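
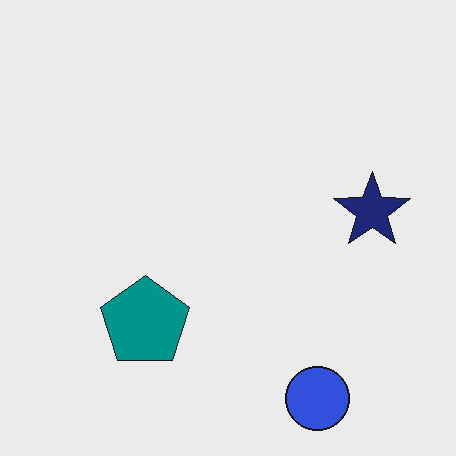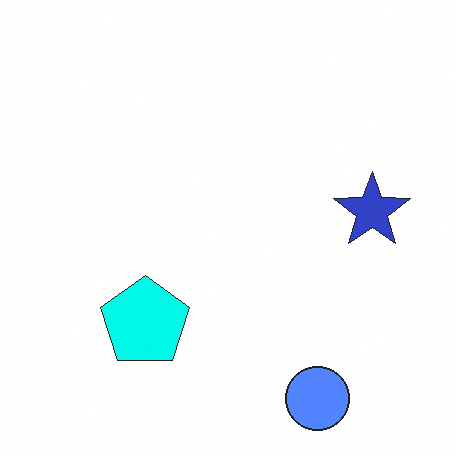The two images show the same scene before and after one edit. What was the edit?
It was noticeably brightened.

Every pixel — background and shapes alike — is uniformly brightened.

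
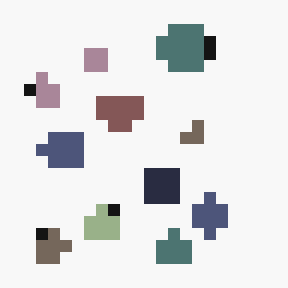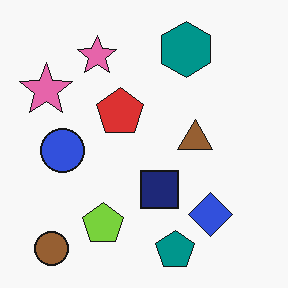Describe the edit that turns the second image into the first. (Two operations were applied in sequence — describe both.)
The image was heavily desaturated, then coarsely pixelated.

All colors are more muted and greyish — a global saturation change. Shapes are reduced to large square blocks; fine edges and outlines are lost — a downscale-then-upscale (mosaic) effect.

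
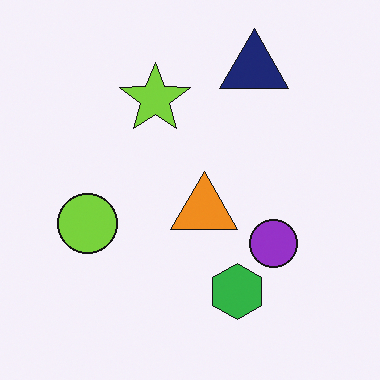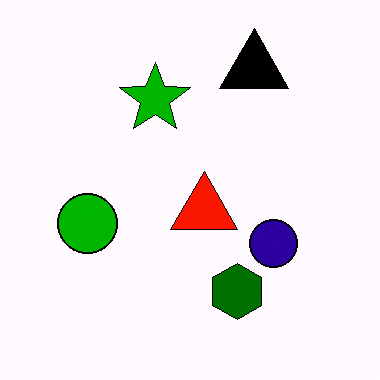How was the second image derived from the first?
The image was boosted in contrast.

Tones are pushed away from mid-grey across the whole image — a global contrast change.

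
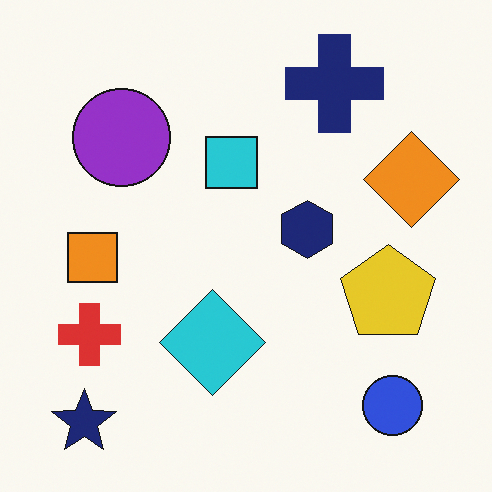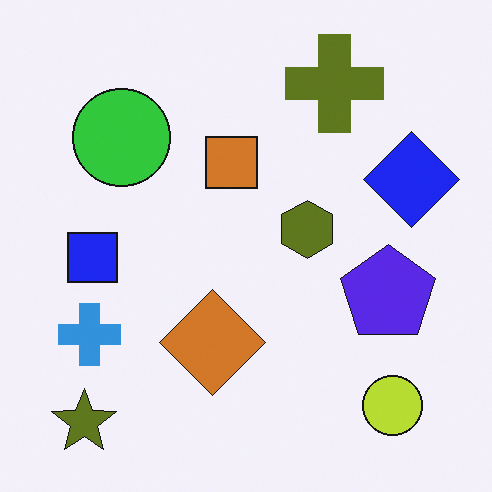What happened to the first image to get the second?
Hue-shifted by a large amount.

Every shape's color has rotated by the same amount around the hue wheel — a uniform hue shift.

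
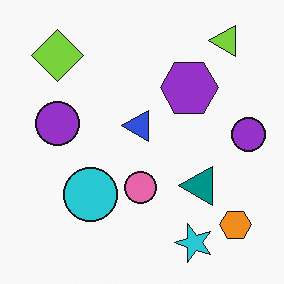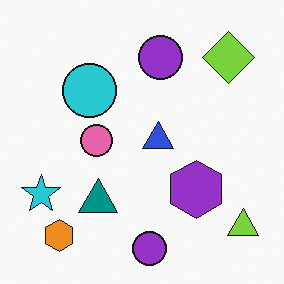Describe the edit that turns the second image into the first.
This is the original image rotated 90° counter-clockwise.

The lime triangle sits in the bottom-right of the second image and the top-right of the first — consistent with a whole-image 90° counter-clockwise rotation.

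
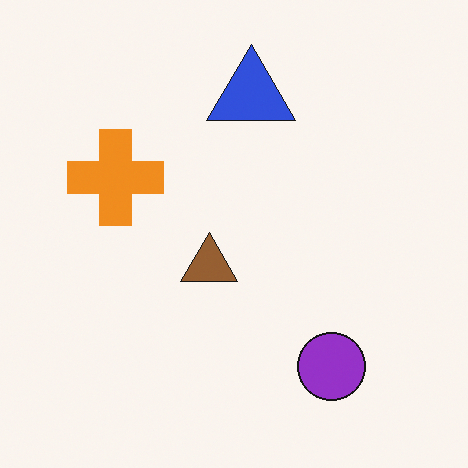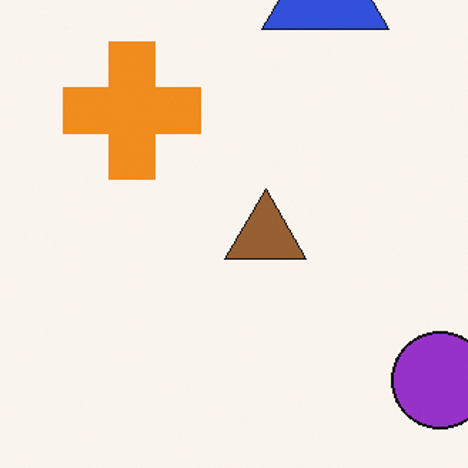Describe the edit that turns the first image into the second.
This is the original image cropped to a modestly smaller region and rescaled.

The visible shapes are larger and the field of view is narrower; shapes near the original edges may be partly or wholly outside the frame — a crop-and-rescale.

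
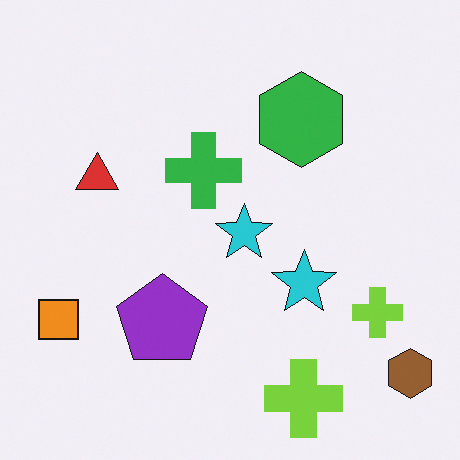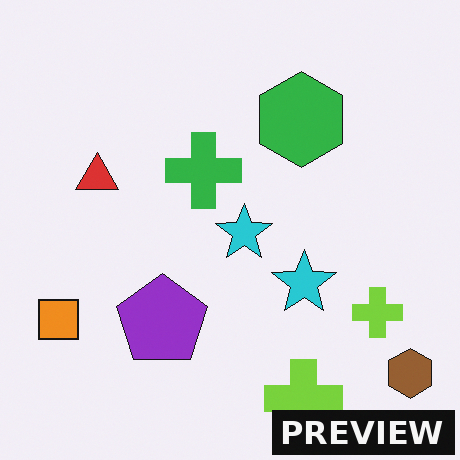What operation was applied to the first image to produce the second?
The transformation is: watermarked with the text "PREVIEW" in the lower-right corner.

A dark label reading "PREVIEW" appears in the lower-right corner.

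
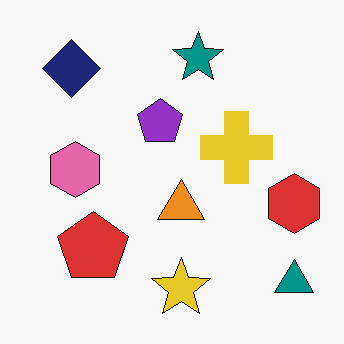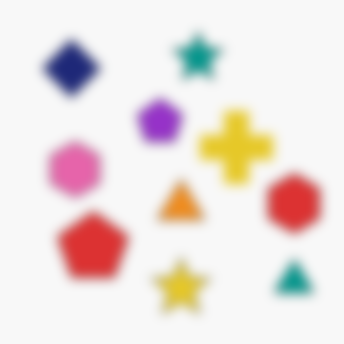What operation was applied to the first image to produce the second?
Strongly gaussian-blurred.

Shape edges and outlines are uniformly softened across the whole image.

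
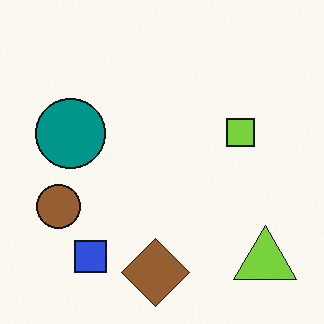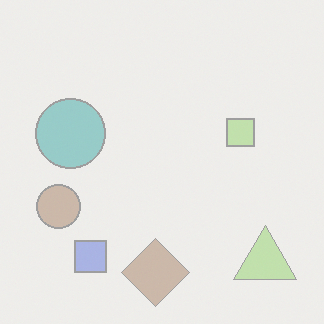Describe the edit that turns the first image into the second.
The second image is the first given much lower contrast.

Tones are pushed toward mid-grey across the whole image — a global contrast change.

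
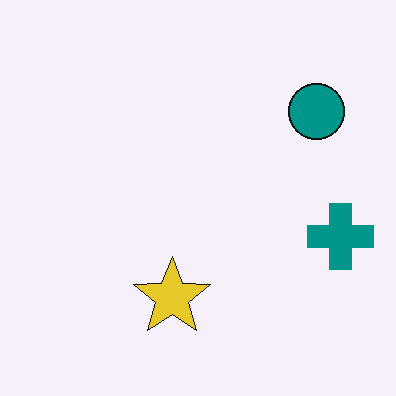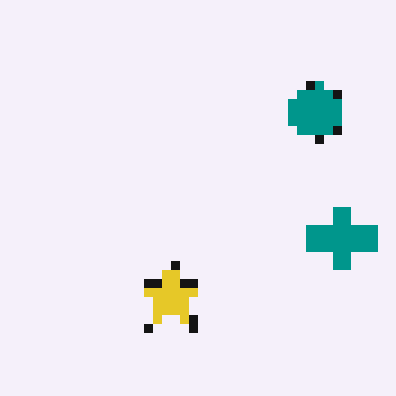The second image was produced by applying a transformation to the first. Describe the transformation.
The second image is the first coarsely pixelated.

Shapes are reduced to large square blocks; fine edges and outlines are lost — a downscale-then-upscale (mosaic) effect.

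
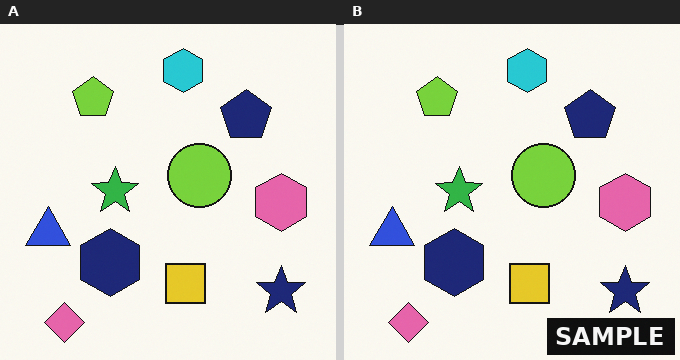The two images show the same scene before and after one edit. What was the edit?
It was watermarked with the text "SAMPLE" in the lower-right corner.

A dark label reading "SAMPLE" appears in the lower-right corner.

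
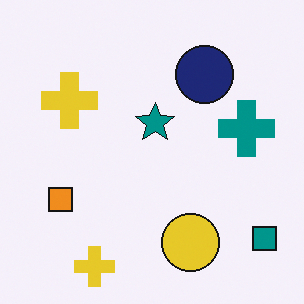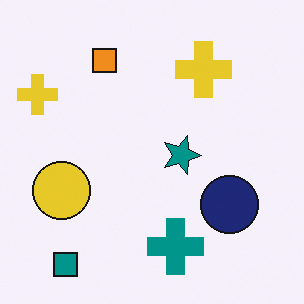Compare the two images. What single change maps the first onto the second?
The image was rotated 90° clockwise.

The teal square sits in the bottom-right of the first image and the bottom-left of the second — consistent with a whole-image 90° clockwise rotation.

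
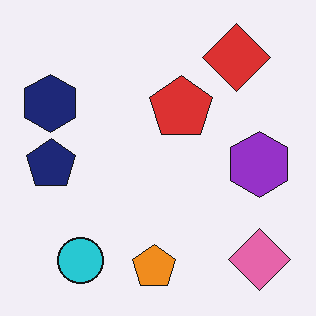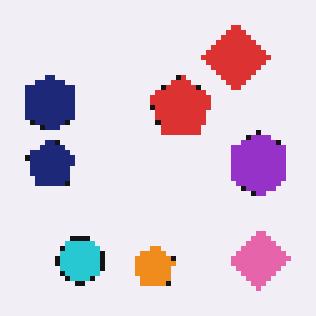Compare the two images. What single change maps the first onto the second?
Mildly pixelated.

Shapes are reduced to large square blocks; fine edges and outlines are lost — a downscale-then-upscale (mosaic) effect.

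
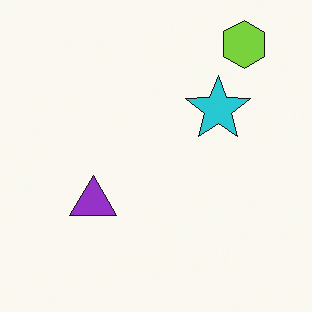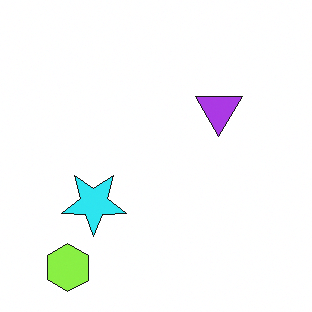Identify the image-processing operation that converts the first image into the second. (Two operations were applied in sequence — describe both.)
This is the original image brightened a little, then rotated 180°.

Every pixel — background and shapes alike — is uniformly brightened. The lime hexagon sits in the top-right of the first image and the bottom-left of the second — consistent with a whole-image 180° rotation.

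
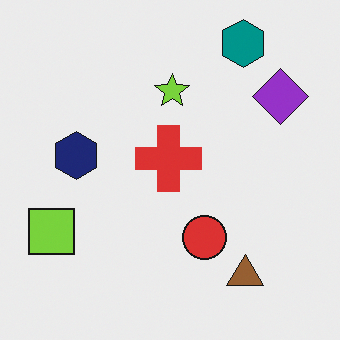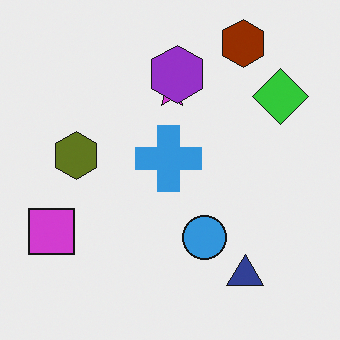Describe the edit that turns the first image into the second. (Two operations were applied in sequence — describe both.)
The image was hue-shifted through roughly half the color wheel, then overlaid with an additional purple hexagon.

Every shape's color has rotated by the same amount around the hue wheel — a uniform hue shift. A purple hexagon appears in the second image that is absent from the first.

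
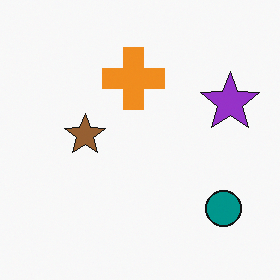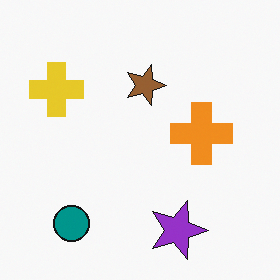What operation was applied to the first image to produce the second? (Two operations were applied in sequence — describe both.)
The second image is the first rotated 90° clockwise, then overlaid with an additional yellow cross.

The teal circle sits in the bottom-right of the first image and the bottom-left of the second — consistent with a whole-image 90° clockwise rotation. A yellow cross appears in the second image that is absent from the first.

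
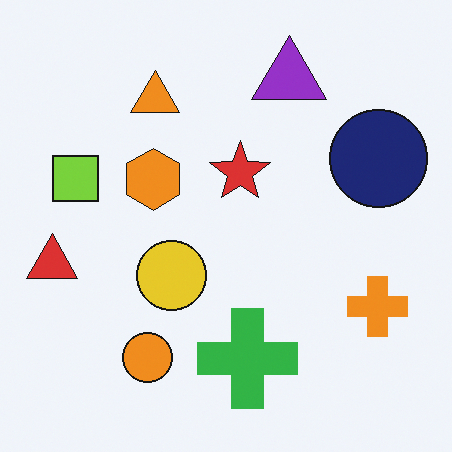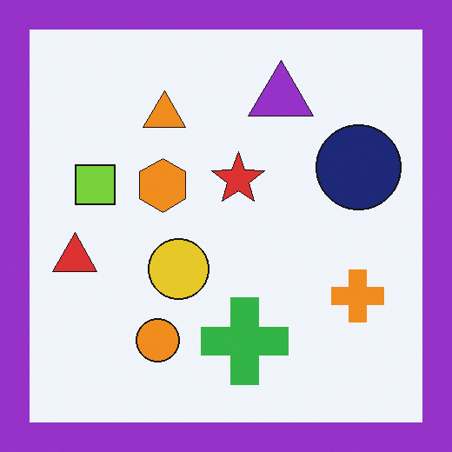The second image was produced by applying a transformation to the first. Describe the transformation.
The second image is the first framed with a purple border.

A solid purple frame runs around the edge of the second image, with the content slightly shrunk inside it.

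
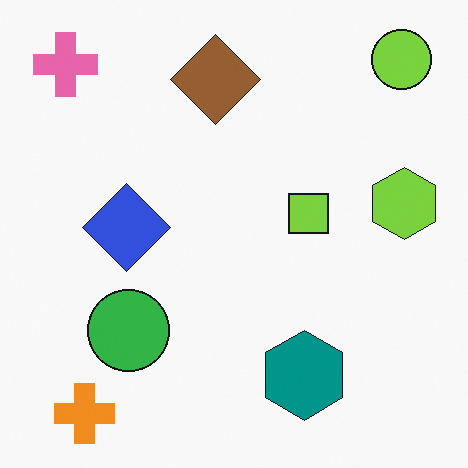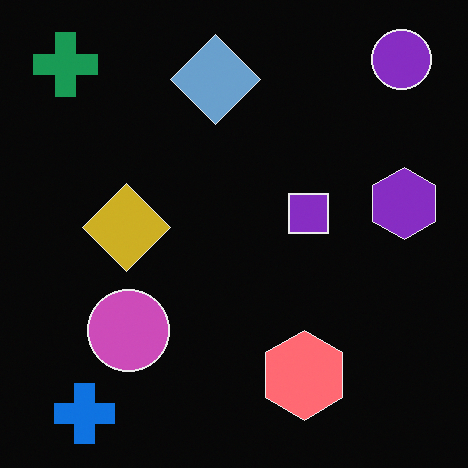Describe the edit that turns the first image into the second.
The second image is the first color-inverted (negative).

The light background has become dark and every shape's color is its complement — a photographic negative.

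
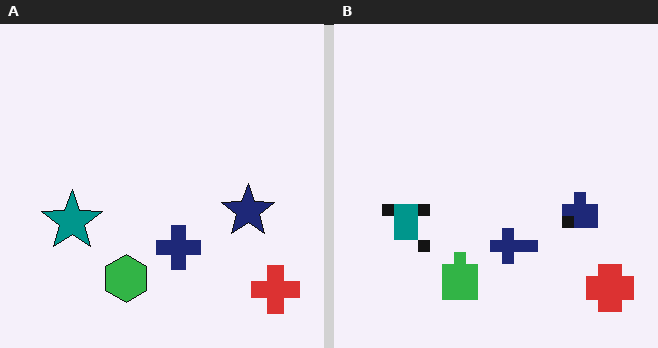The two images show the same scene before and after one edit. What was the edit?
The right (B) image is the left (A) coarsely pixelated.

Shapes are reduced to large square blocks; fine edges and outlines are lost — a downscale-then-upscale (mosaic) effect.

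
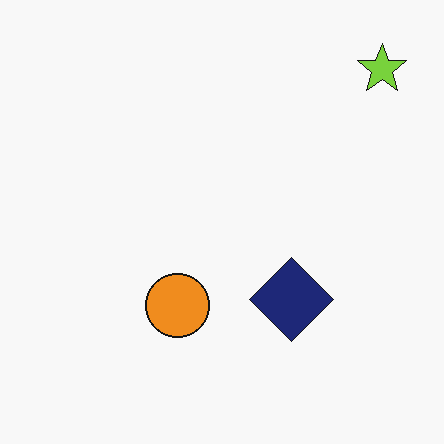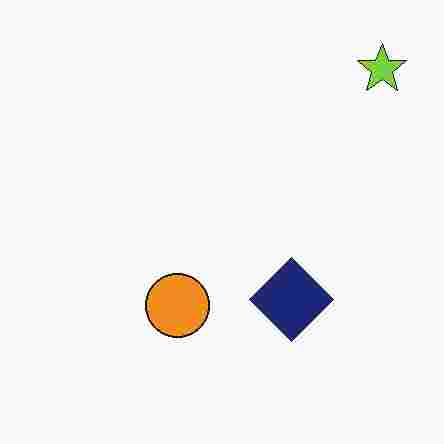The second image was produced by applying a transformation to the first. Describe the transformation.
The image was degraded with heavy JPEG compression.

Blocky 8×8 compression artifacts appear around shape edges and the flat background shows ringing — characteristic JPEG degradation.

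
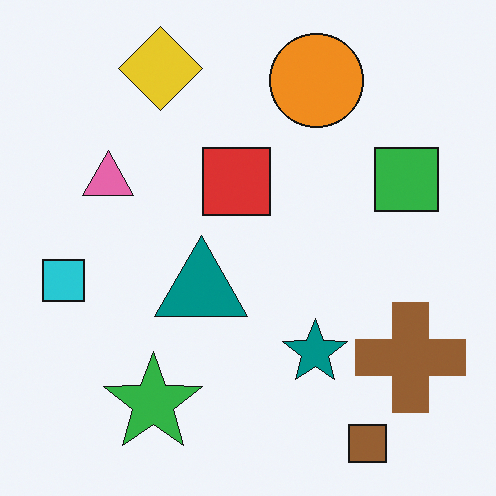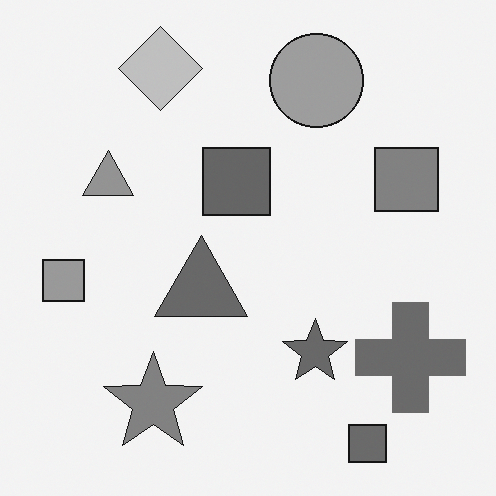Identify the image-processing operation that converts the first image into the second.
The transformation is: converted to grayscale.

All color is removed — every shape is now a shade of grey.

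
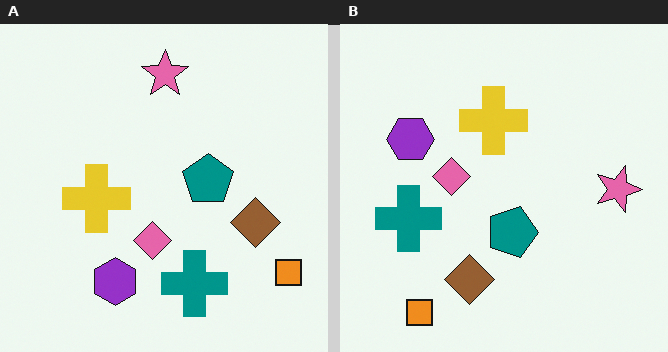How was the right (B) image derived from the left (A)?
The image was rotated 90° clockwise.

The orange square sits in the bottom-right of the left (A) image and the bottom-left of the right (B) — consistent with a whole-image 90° clockwise rotation.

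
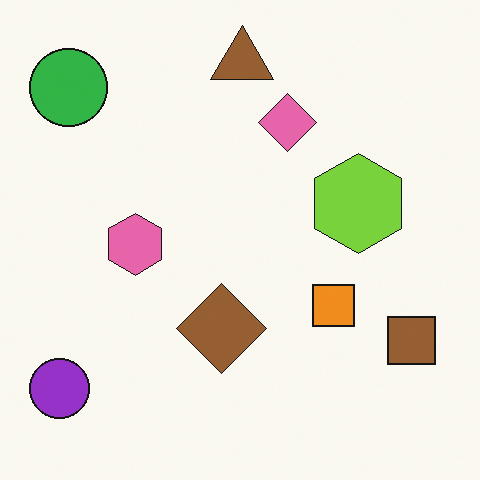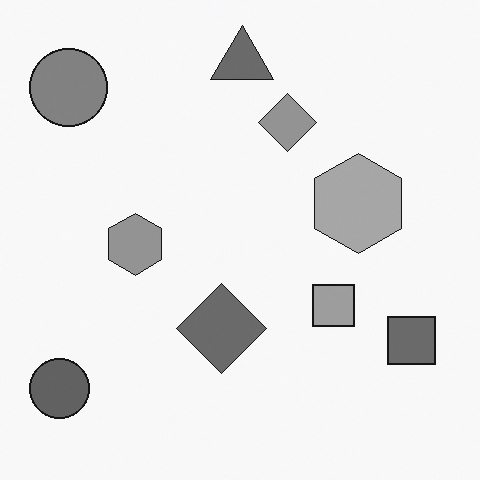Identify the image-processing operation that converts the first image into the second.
The second image is the first converted to grayscale.

All color is removed — every shape is now a shade of grey.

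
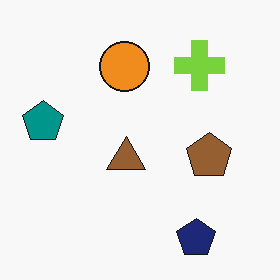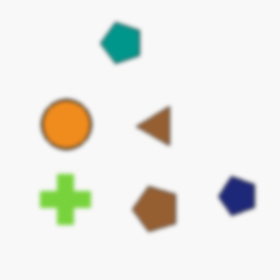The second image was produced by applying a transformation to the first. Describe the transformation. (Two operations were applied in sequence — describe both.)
This is the original image given a subtle gaussian blur, then transposed (reflected across the top-left ↔ bottom-right diagonal).

Shape edges and outlines are uniformly softened across the whole image. Shapes have swapped their row and column positions — what was in the top-right is now in the bottom-left — a diagonal reflection.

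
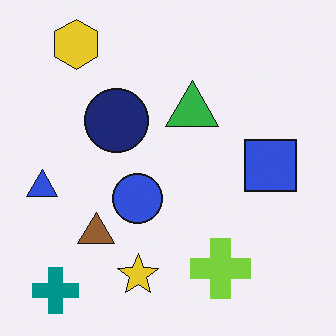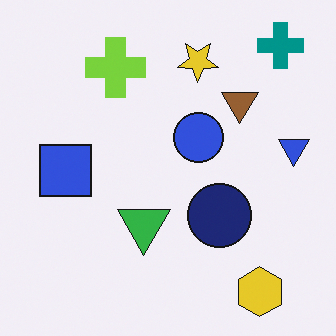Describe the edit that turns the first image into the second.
The image was rotated 180°.

The teal cross sits in the bottom-left of the first image and the top-right of the second — consistent with a whole-image 180° rotation.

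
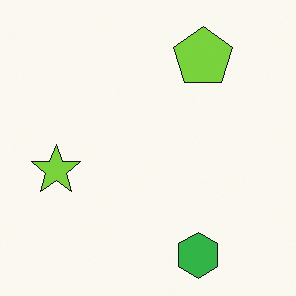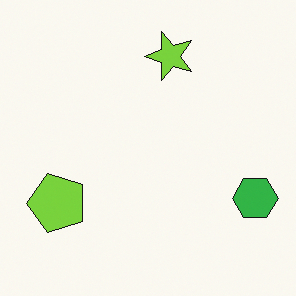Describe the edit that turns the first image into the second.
Transposed (reflected across the top-left ↔ bottom-right diagonal).

Shapes have swapped their row and column positions — what was in the top-right is now in the bottom-left — a diagonal reflection.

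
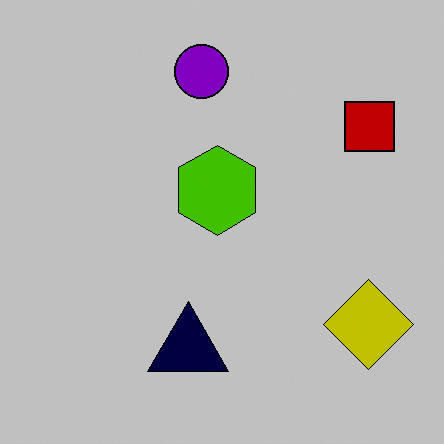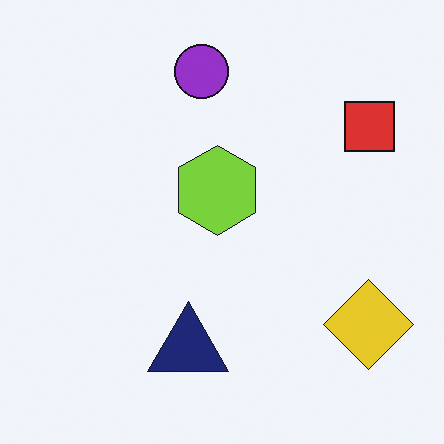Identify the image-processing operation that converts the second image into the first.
The image was aggressively posterized.

Each flat color has snapped to a coarser quantized level — most visibly, the near-white background has dropped to a flat grey.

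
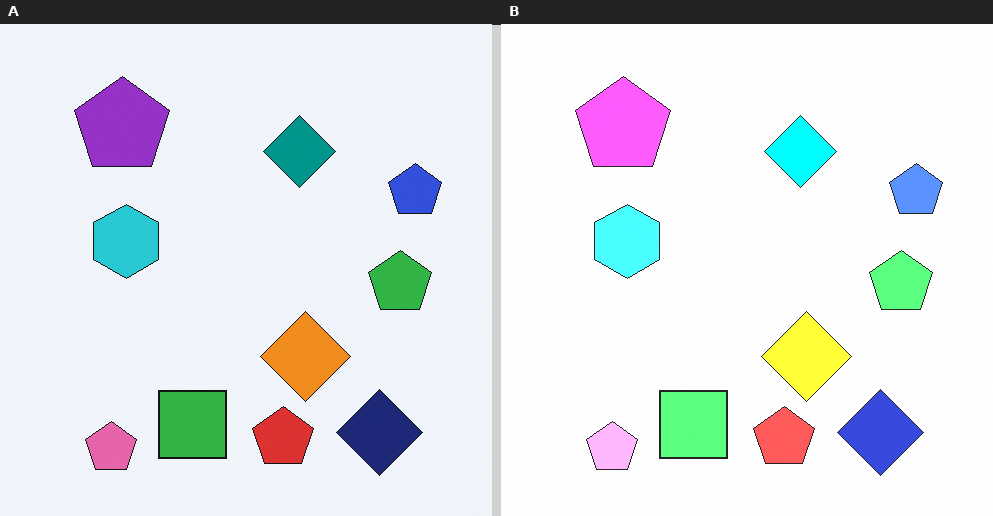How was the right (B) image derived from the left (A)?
The image was noticeably brightened.

Every pixel — background and shapes alike — is uniformly brightened.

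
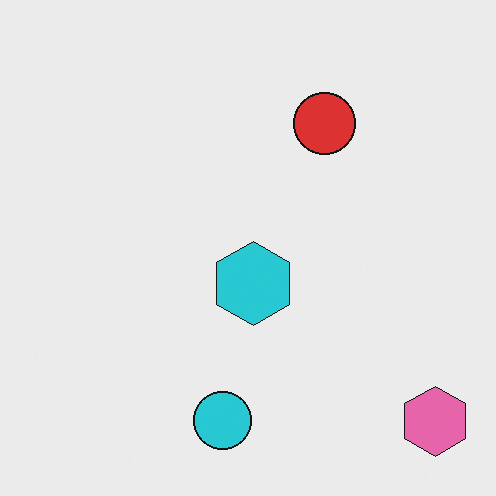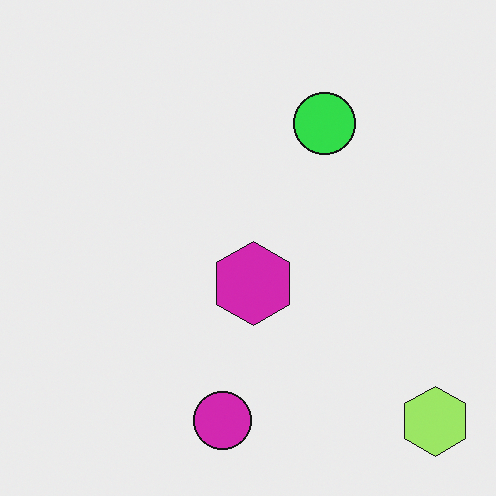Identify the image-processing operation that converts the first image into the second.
Hue-shifted through roughly a third of the color wheel.

Every shape's color has rotated by the same amount around the hue wheel — a uniform hue shift.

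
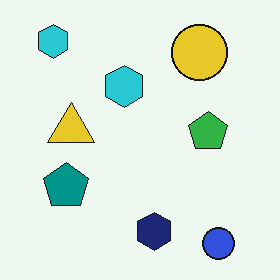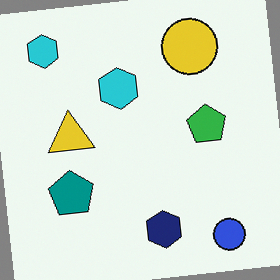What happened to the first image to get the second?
Rotated counter-clockwise by a slight angle.

Every shape is tilted by the same angle and the image corners show triangular fill wedges — a whole-image rotation by a non-right angle.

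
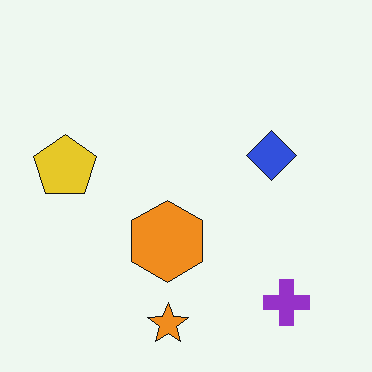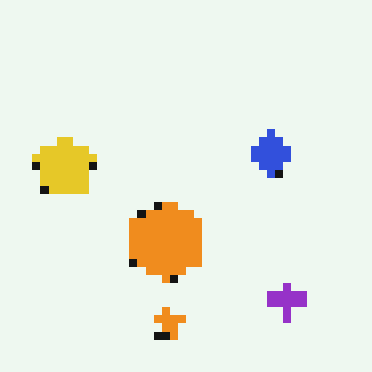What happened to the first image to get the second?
Moderately pixelated.

Shapes are reduced to large square blocks; fine edges and outlines are lost — a downscale-then-upscale (mosaic) effect.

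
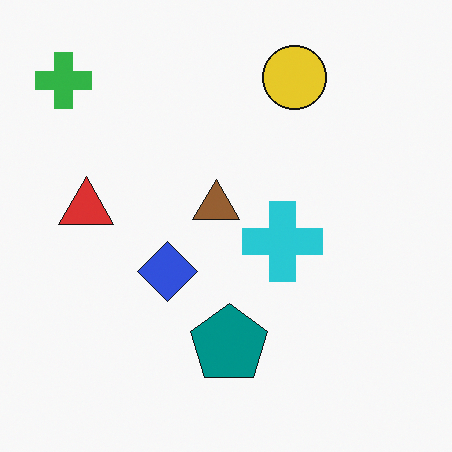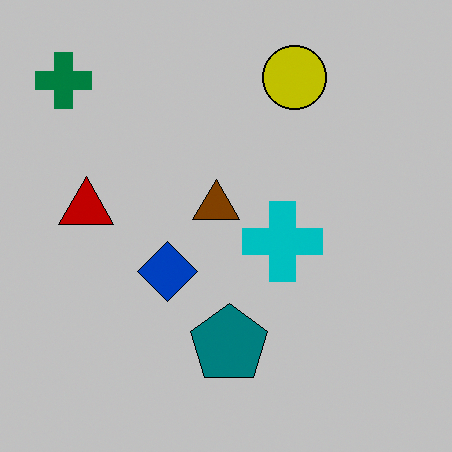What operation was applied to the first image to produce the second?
Aggressively posterized.

Each flat color has snapped to a coarser quantized level — most visibly, the near-white background has dropped to a flat grey.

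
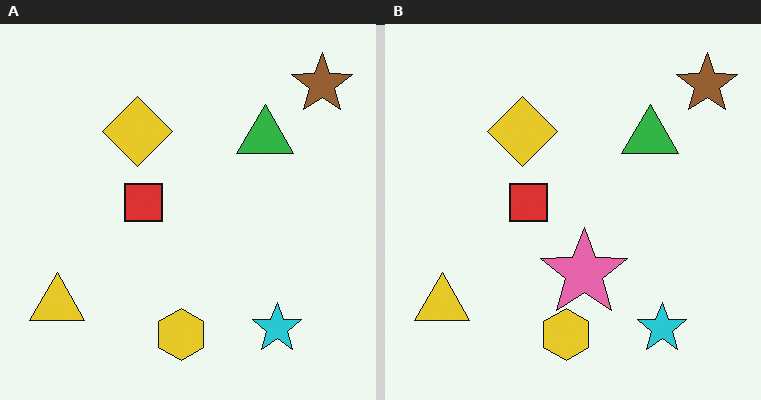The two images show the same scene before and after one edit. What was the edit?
The transformation is: overlaid with an additional pink star.

A pink star appears in the right (B) image that is absent from the left (A).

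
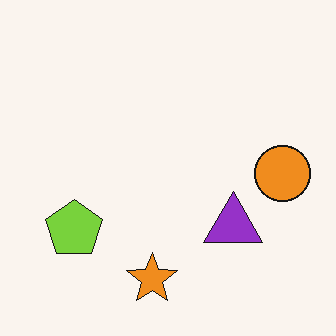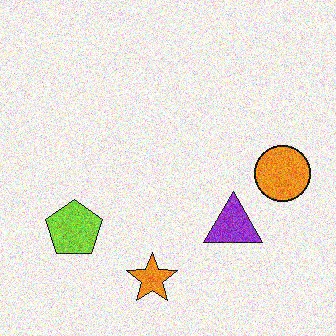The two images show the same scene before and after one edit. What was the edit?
Degraded with a thick layer of grain.

Random speckle covers the whole image, including the flat background.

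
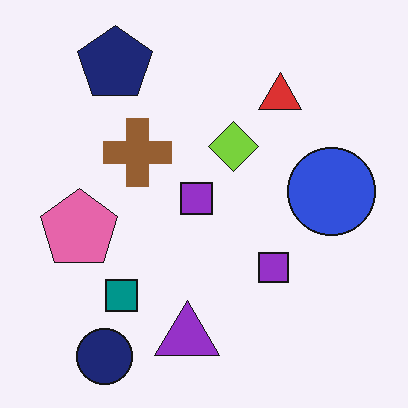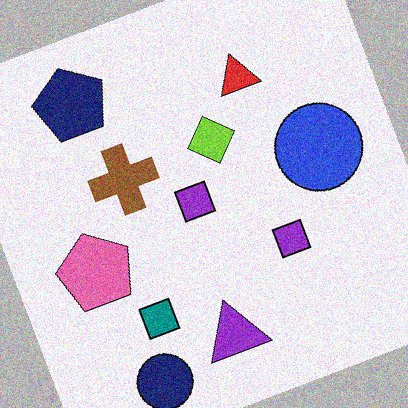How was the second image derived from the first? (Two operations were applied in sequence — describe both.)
This is the original image rotated counter-clockwise by a moderate amount, then degraded with moderate additive noise.

Every shape is tilted by the same angle and the image corners show triangular fill wedges — a whole-image rotation by a non-right angle. Random speckle covers the whole image, including the flat background.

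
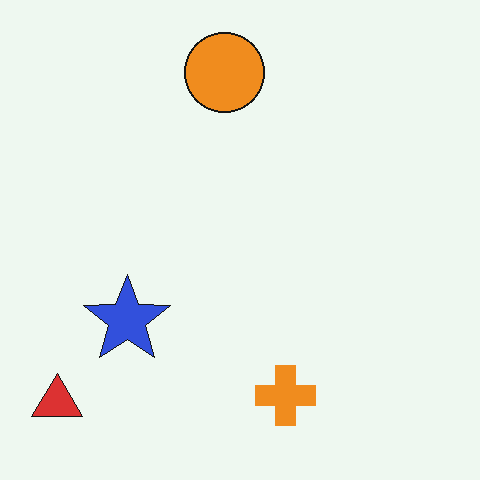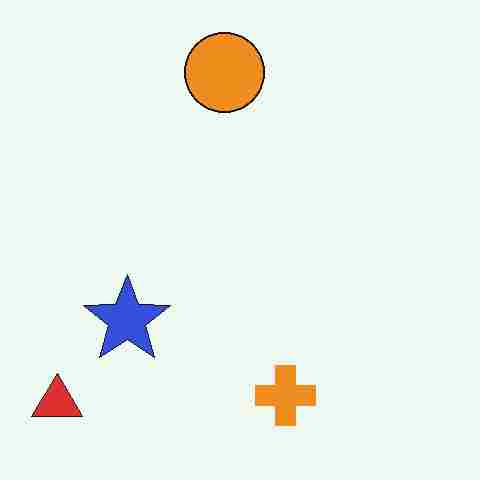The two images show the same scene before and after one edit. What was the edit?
The transformation is: heavily JPEG-compressed with obvious blocking artifacts.

Blocky 8×8 compression artifacts appear around shape edges and the flat background shows ringing — characteristic JPEG degradation.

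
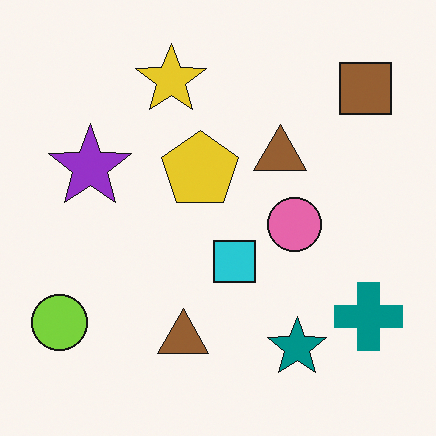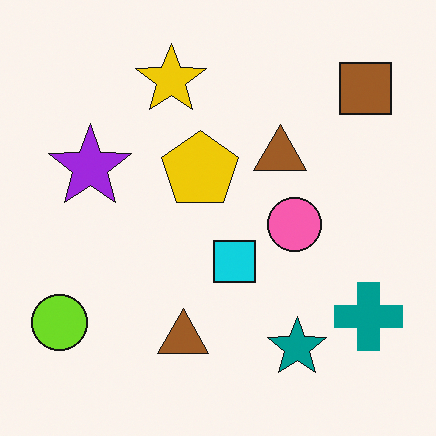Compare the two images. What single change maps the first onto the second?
This is the original image slightly oversaturated.

All colors are more vivid — a global saturation change.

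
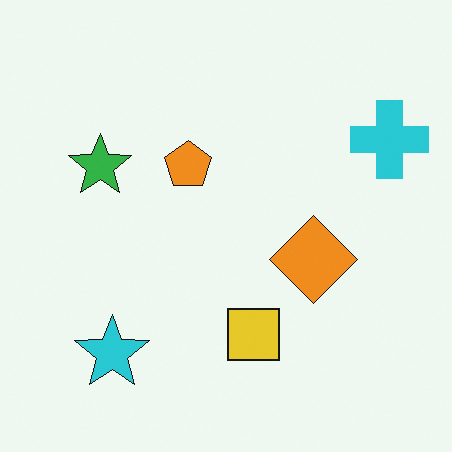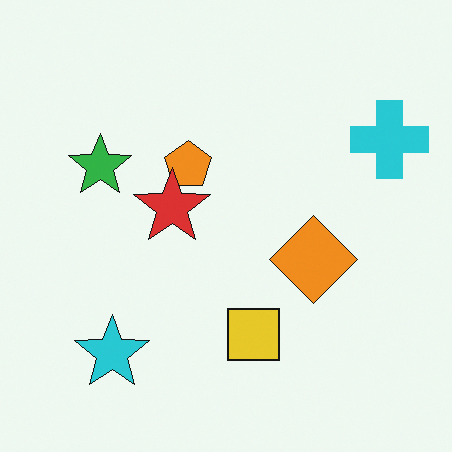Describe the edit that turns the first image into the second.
The image was overlaid with an additional red star.

A red star appears in the second image that is absent from the first.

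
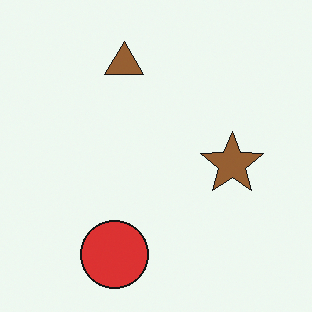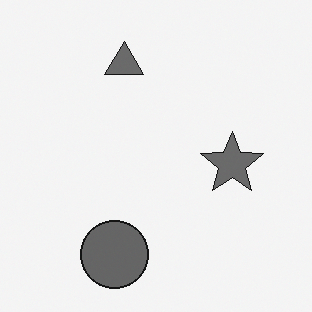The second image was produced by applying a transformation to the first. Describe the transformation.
The transformation is: converted to grayscale.

All color is removed — every shape is now a shade of grey.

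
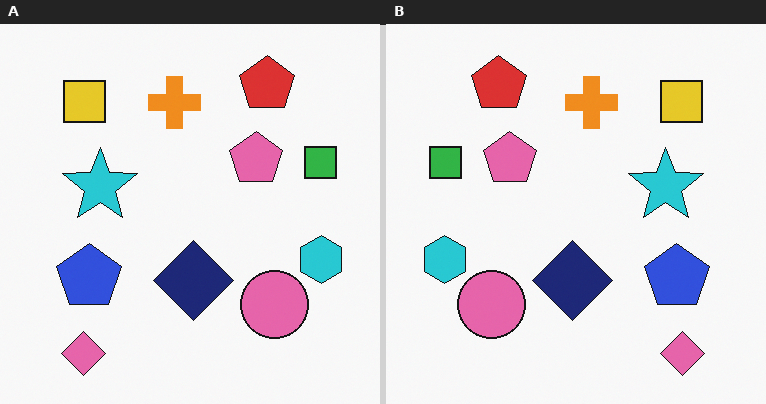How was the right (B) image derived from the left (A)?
The image was flipped horizontally (left ↔ right).

The cyan hexagon is in the right of the left (A) image and the left of the right (B) — shapes on opposite sides of the vertical midline have swapped in a mirror flip.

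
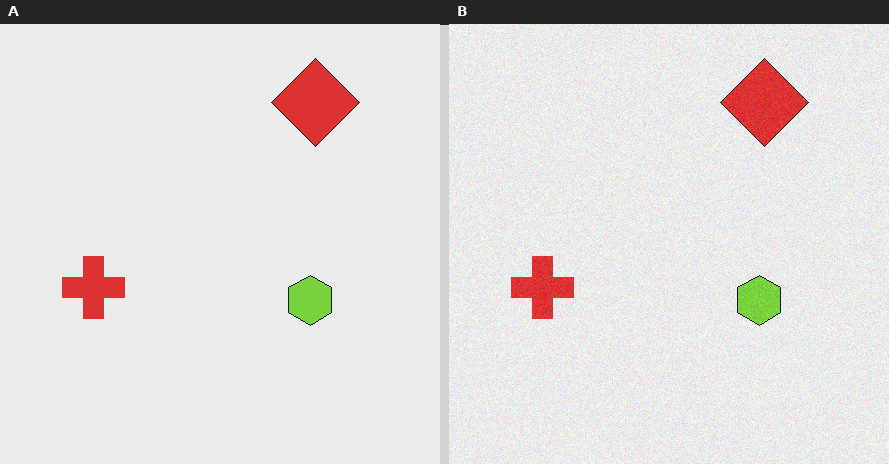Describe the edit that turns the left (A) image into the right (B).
It was degraded with subtle gaussian noise.

Random speckle covers the whole image, including the flat background.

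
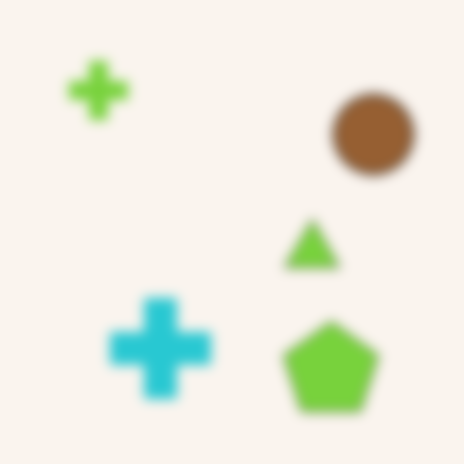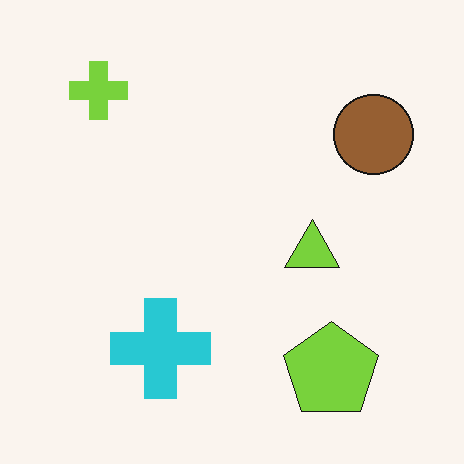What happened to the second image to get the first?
This is the original image strongly gaussian-blurred.

Shape edges and outlines are uniformly softened across the whole image.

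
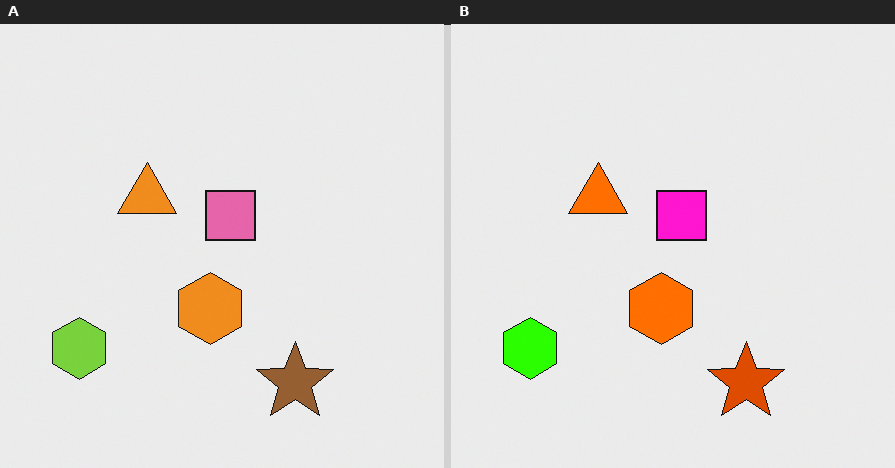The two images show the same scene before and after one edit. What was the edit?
This is the original image heavily oversaturated.

All colors are more vivid — a global saturation change.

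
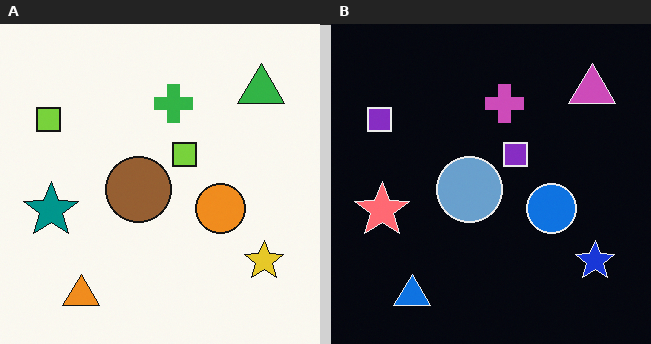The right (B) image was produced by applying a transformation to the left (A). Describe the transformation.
It was color-inverted (negative).

The light background has become dark and every shape's color is its complement — a photographic negative.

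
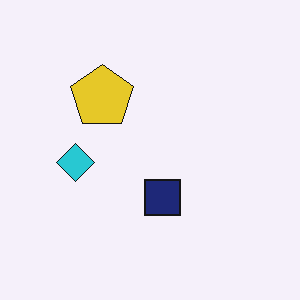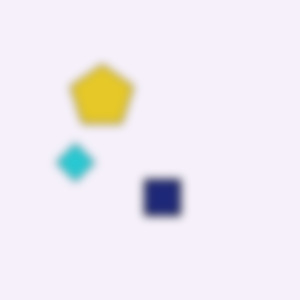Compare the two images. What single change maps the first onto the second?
Noticeably gaussian-blurred.

Shape edges and outlines are uniformly softened across the whole image.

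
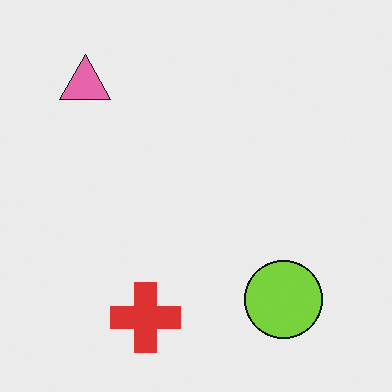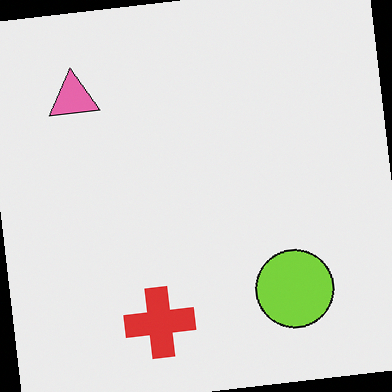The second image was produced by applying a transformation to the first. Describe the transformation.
The second image is the first rotated counter-clockwise by a small amount.

Every shape is tilted by the same angle and the image corners show triangular fill wedges — a whole-image rotation by a non-right angle.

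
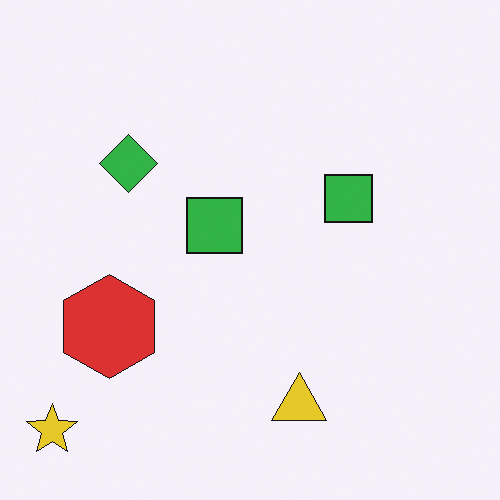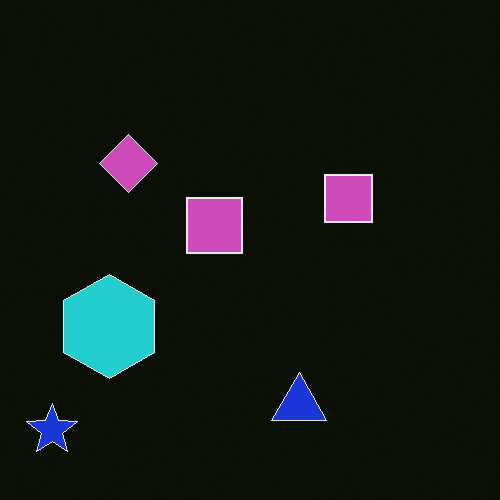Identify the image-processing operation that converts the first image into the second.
The second image is the first color-inverted (negative).

The light background has become dark and every shape's color is its complement — a photographic negative.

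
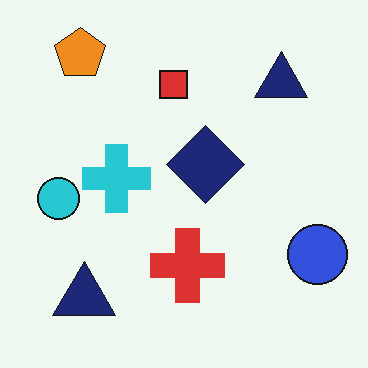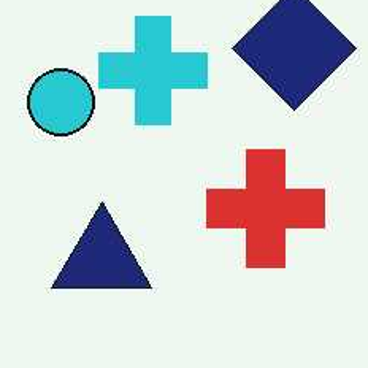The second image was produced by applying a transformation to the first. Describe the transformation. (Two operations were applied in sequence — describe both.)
This is the original image JPEG-compressed with visible artifacts, then cropped slightly and scaled back up.

Blocky 8×8 compression artifacts appear around shape edges and the flat background shows ringing — characteristic JPEG degradation. The visible shapes are larger and the field of view is narrower; shapes near the original edges may be partly or wholly outside the frame — a crop-and-rescale.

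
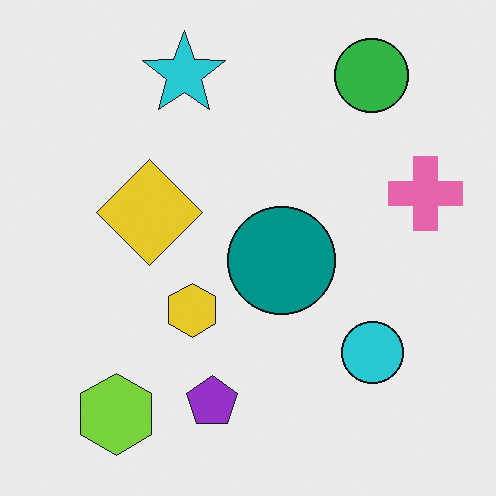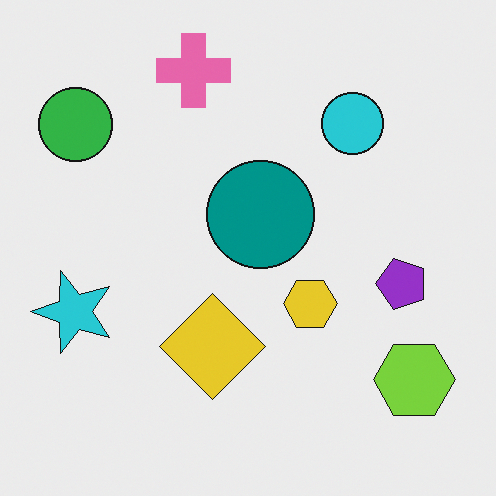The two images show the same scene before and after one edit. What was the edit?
The image was rotated 90° counter-clockwise.

The green circle sits in the top-right of the first image and the top-left of the second — consistent with a whole-image 90° counter-clockwise rotation.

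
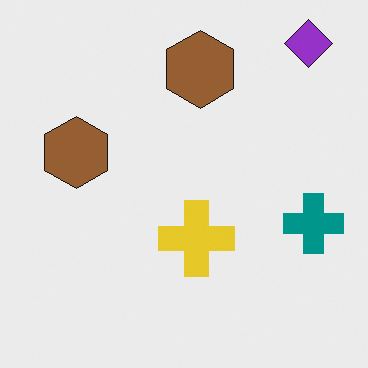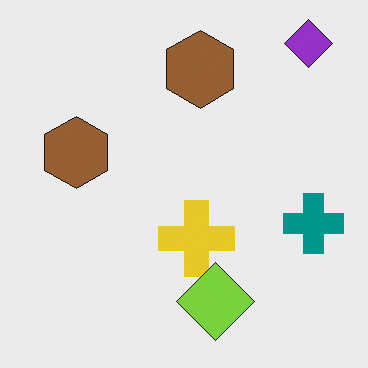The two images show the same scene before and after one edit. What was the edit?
Overlaid with an additional lime diamond.

A lime diamond appears in the second image that is absent from the first.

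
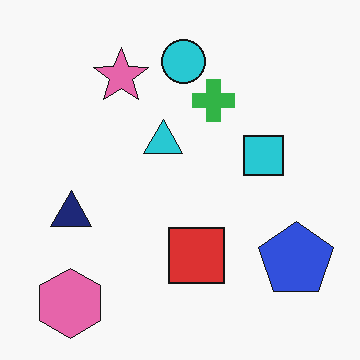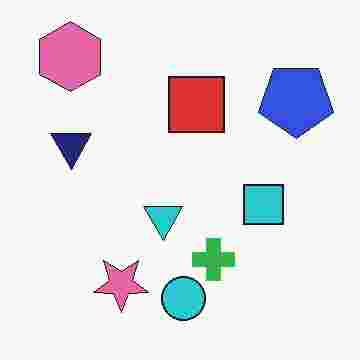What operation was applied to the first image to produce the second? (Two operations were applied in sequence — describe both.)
The second image is the first flipped vertically (top ↔ bottom), then heavily JPEG-compressed with obvious blocking artifacts.

The pink hexagon is in the bottom-left of the first image and the top-left of the second — shapes on opposite sides of the horizontal midline have swapped in a mirror flip. Blocky 8×8 compression artifacts appear around shape edges and the flat background shows ringing — characteristic JPEG degradation.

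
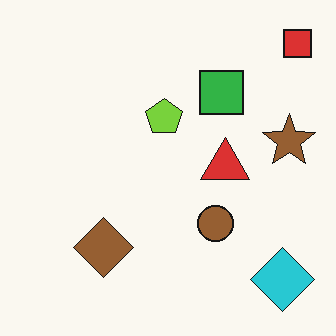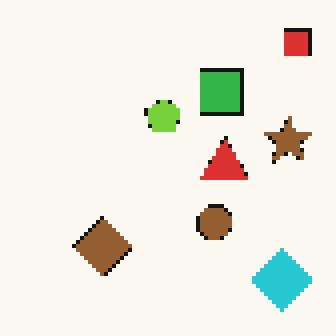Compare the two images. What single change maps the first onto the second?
The second image is the first lightly pixelated (a mild mosaic effect).

Shapes are reduced to large square blocks; fine edges and outlines are lost — a downscale-then-upscale (mosaic) effect.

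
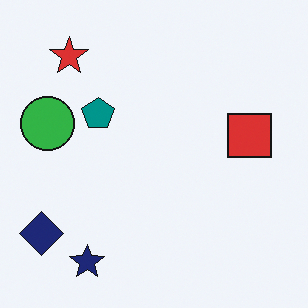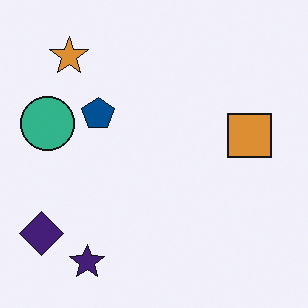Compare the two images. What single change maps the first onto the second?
The transformation is: hue-shifted by a small amount.

Every shape's color has rotated by the same amount around the hue wheel — a uniform hue shift.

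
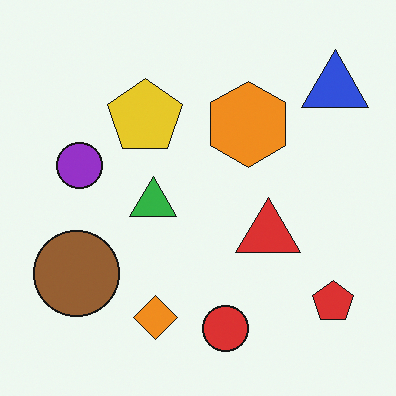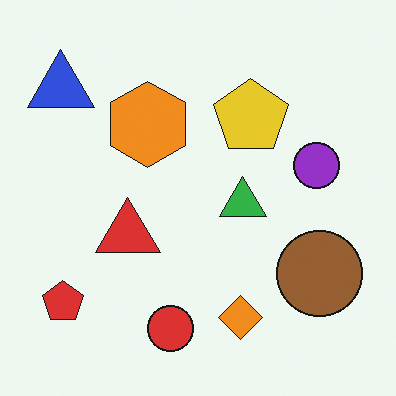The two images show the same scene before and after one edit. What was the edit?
The transformation is: flipped horizontally (left ↔ right).

The blue triangle is in the top-right of the first image and the top-left of the second — shapes on opposite sides of the vertical midline have swapped in a mirror flip.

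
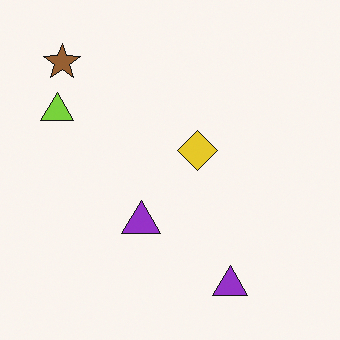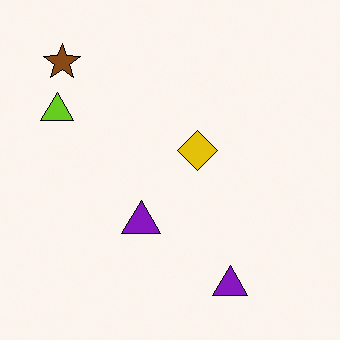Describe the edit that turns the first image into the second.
It was given slightly increased contrast.

Tones are pushed away from mid-grey across the whole image — a global contrast change.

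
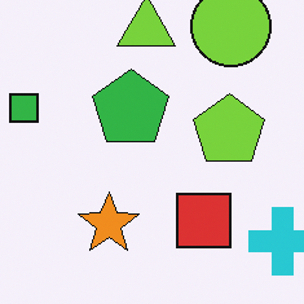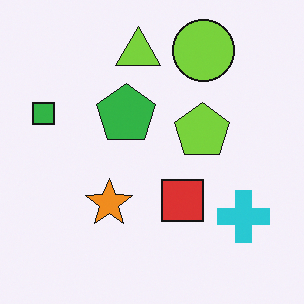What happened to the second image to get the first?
This is the original image cropped to a modestly smaller region and rescaled.

The visible shapes are larger and the field of view is narrower; shapes near the original edges may be partly or wholly outside the frame — a crop-and-rescale.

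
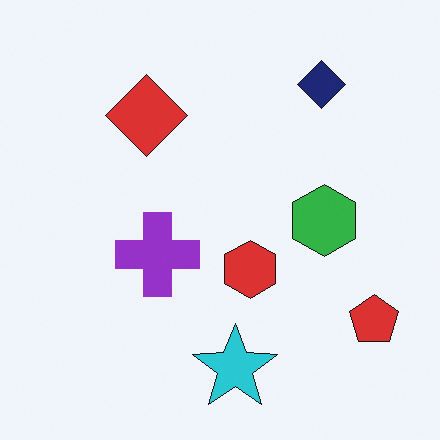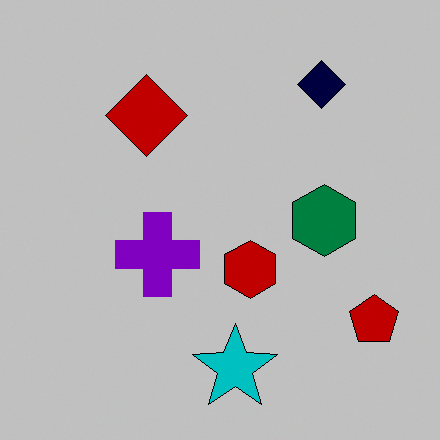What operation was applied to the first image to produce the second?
This is the original image aggressively posterized.

Each flat color has snapped to a coarser quantized level — most visibly, the near-white background has dropped to a flat grey.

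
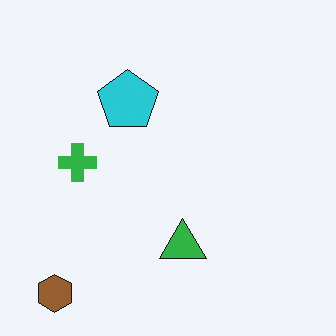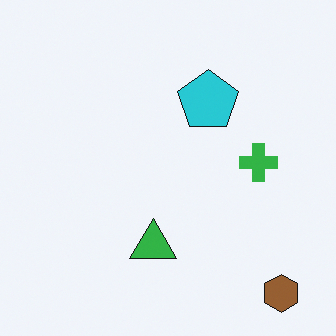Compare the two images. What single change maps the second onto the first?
The first image is the second flipped horizontally (left ↔ right).

The brown hexagon is in the bottom-right of the second image and the bottom-left of the first — shapes on opposite sides of the vertical midline have swapped in a mirror flip.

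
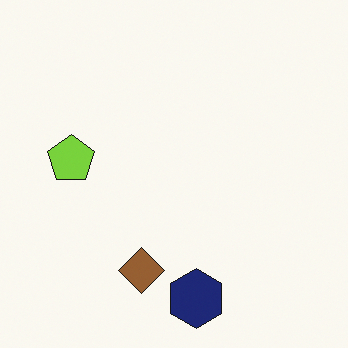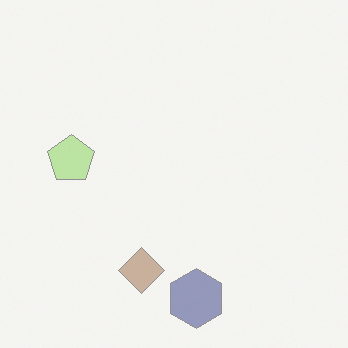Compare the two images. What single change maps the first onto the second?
The transformation is: given much lower contrast.

Tones are pushed toward mid-grey across the whole image — a global contrast change.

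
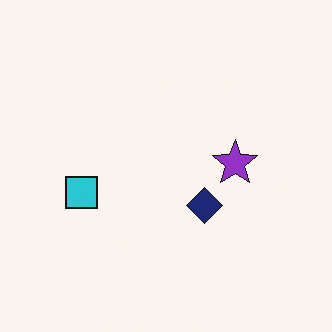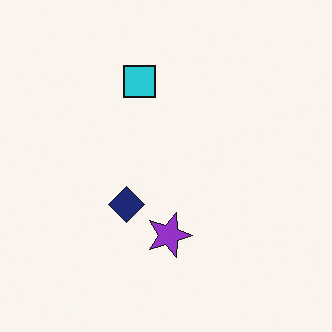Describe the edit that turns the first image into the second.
It was rotated 90° clockwise.

The cyan square sits in the left of the first image and the top of the second — consistent with a whole-image 90° clockwise rotation.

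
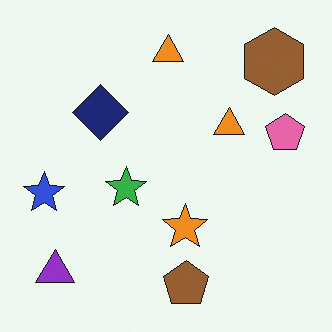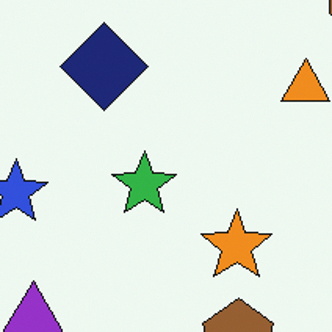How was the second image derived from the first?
The transformation is: cropped slightly and scaled back up.

The visible shapes are larger and the field of view is narrower; shapes near the original edges may be partly or wholly outside the frame — a crop-and-rescale.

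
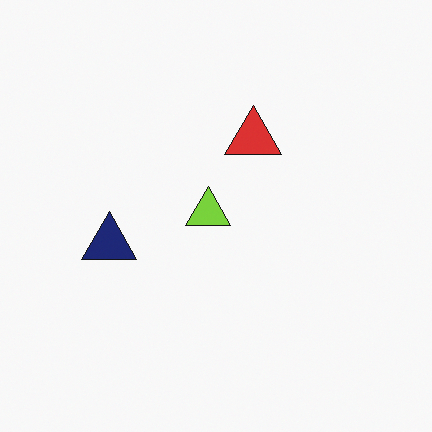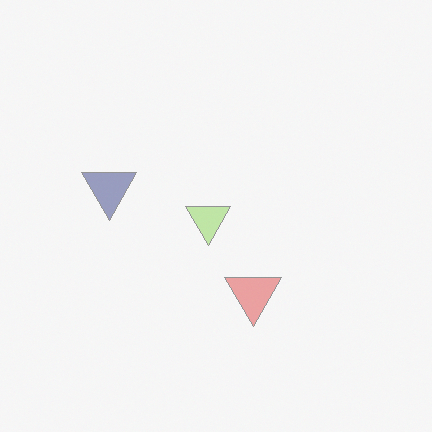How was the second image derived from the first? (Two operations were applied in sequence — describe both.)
It was washed out (contrast reduced), then flipped vertically (top ↔ bottom).

Tones are pushed toward mid-grey across the whole image — a global contrast change. The red triangle is in the top of the first image and the bottom of the second — shapes on opposite sides of the horizontal midline have swapped in a mirror flip.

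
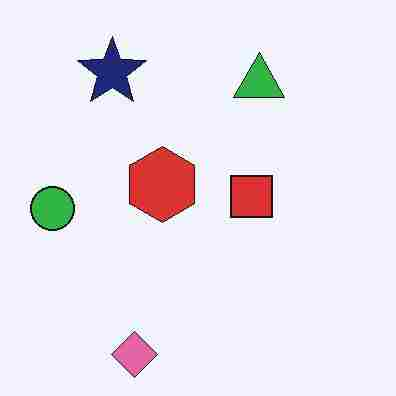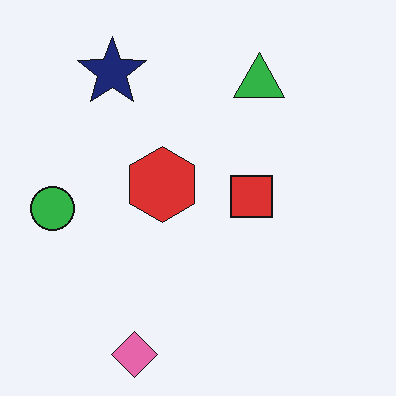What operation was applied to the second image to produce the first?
It was heavily JPEG-compressed with obvious blocking artifacts.

Blocky 8×8 compression artifacts appear around shape edges and the flat background shows ringing — characteristic JPEG degradation.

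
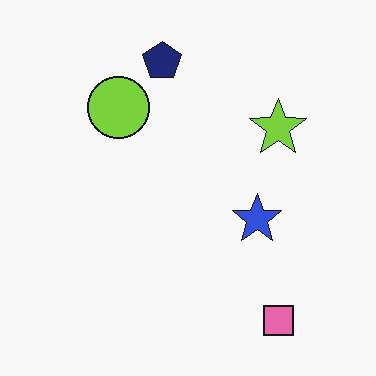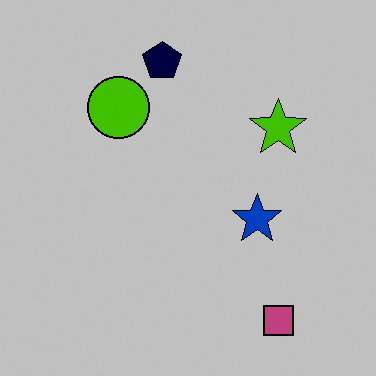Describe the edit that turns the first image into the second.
The image was aggressively posterized.

Each flat color has snapped to a coarser quantized level — most visibly, the near-white background has dropped to a flat grey.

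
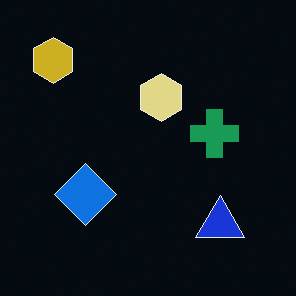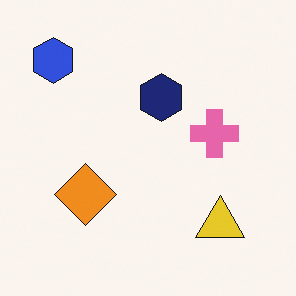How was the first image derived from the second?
It was color-inverted (negative).

The light background has become dark and every shape's color is its complement — a photographic negative.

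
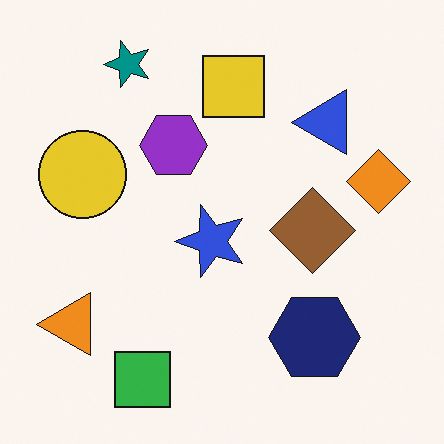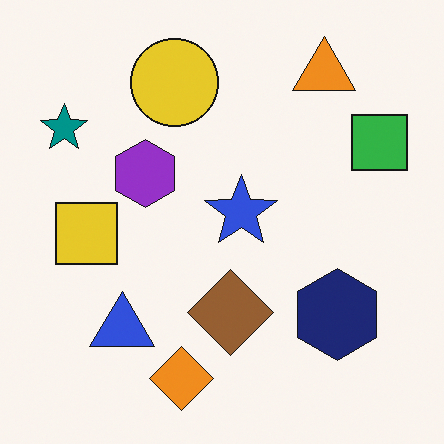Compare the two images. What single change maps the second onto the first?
The transformation is: transposed (reflected across the top-left ↔ bottom-right diagonal).

Shapes have swapped their row and column positions — what was in the top-right is now in the bottom-left — a diagonal reflection.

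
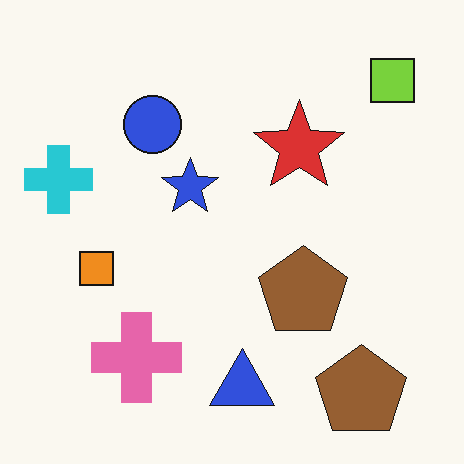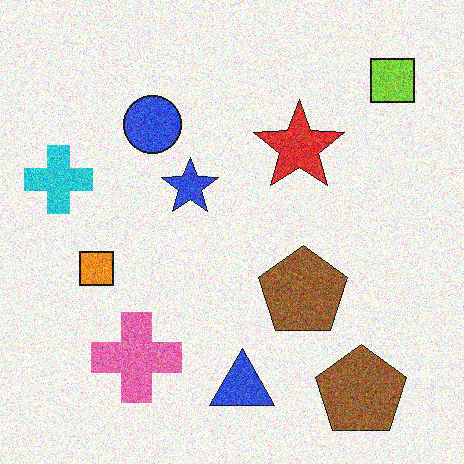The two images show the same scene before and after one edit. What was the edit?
The second image is the first degraded with heavy additive noise.

Random speckle covers the whole image, including the flat background.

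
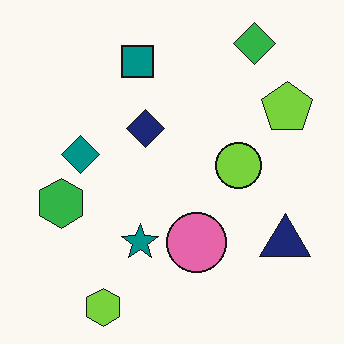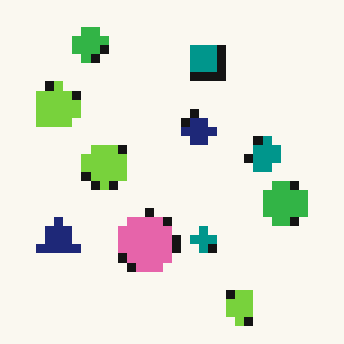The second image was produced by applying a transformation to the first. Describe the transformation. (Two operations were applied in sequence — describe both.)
It was flipped horizontally (left ↔ right), then heavily pixelated into large blocks.

The lime pentagon is in the top-right of the first image and the top-left of the second — shapes on opposite sides of the vertical midline have swapped in a mirror flip. Shapes are reduced to large square blocks; fine edges and outlines are lost — a downscale-then-upscale (mosaic) effect.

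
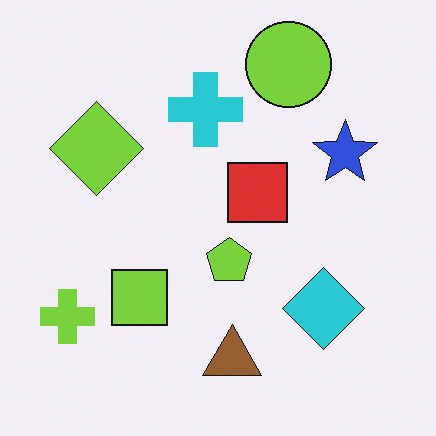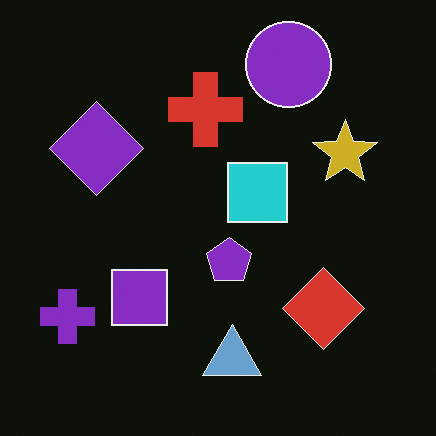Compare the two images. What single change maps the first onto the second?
The transformation is: color-inverted (negative).

The light background has become dark and every shape's color is its complement — a photographic negative.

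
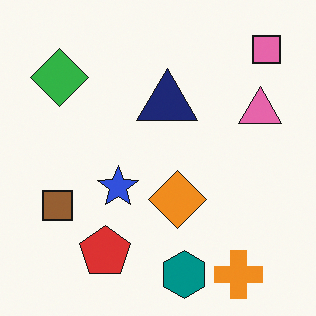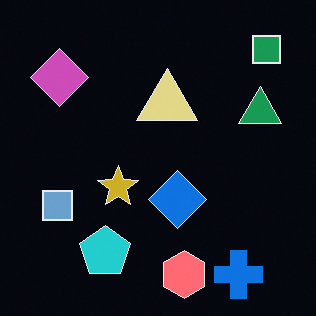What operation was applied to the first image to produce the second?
Color-inverted (negative).

The light background has become dark and every shape's color is its complement — a photographic negative.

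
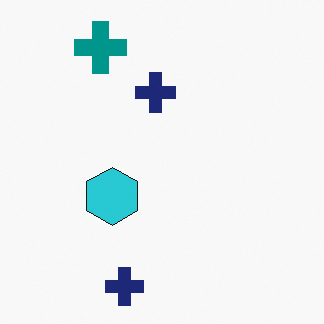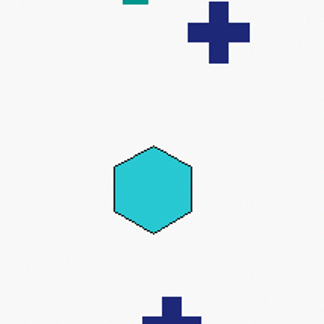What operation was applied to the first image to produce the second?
This is the original image cropped slightly and scaled back up.

The visible shapes are larger and the field of view is narrower; shapes near the original edges may be partly or wholly outside the frame — a crop-and-rescale.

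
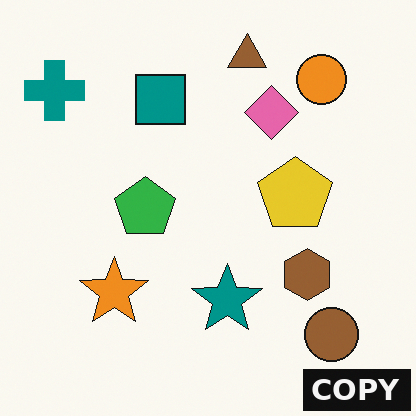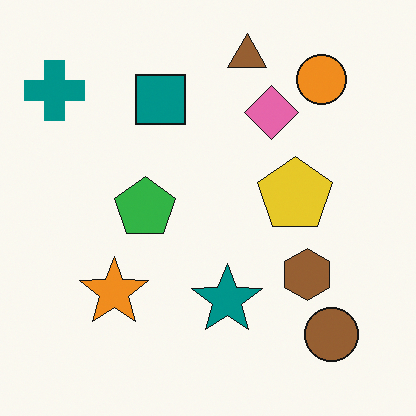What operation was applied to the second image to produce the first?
It was watermarked with the text "COPY" in the lower-right corner.

A dark label reading "COPY" appears in the lower-right corner.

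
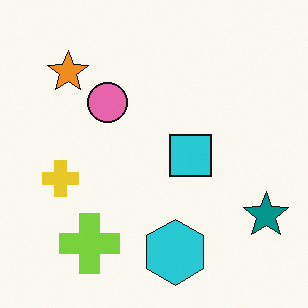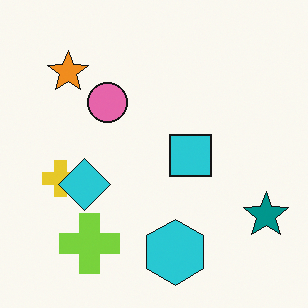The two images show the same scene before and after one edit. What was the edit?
It was overlaid with an additional cyan diamond.

A cyan diamond appears in the second image that is absent from the first.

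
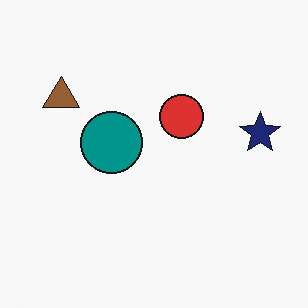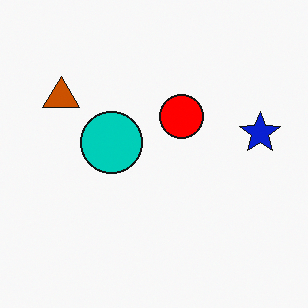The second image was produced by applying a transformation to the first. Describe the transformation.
The second image is the first heavily oversaturated.

All colors are more vivid — a global saturation change.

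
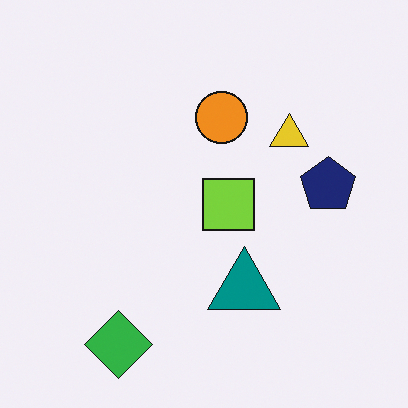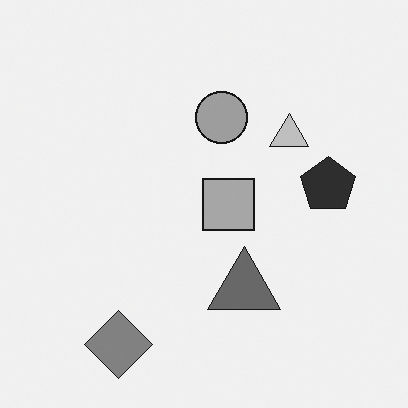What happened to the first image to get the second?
The second image is the first converted to grayscale.

All color is removed — every shape is now a shade of grey.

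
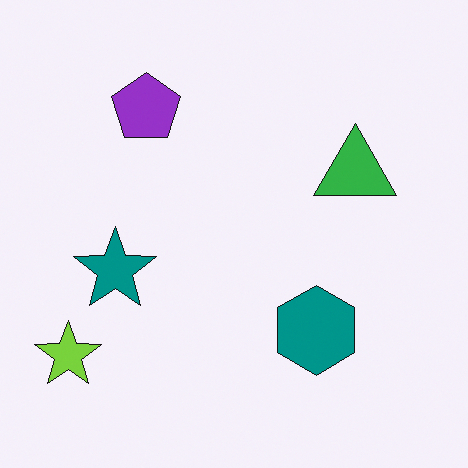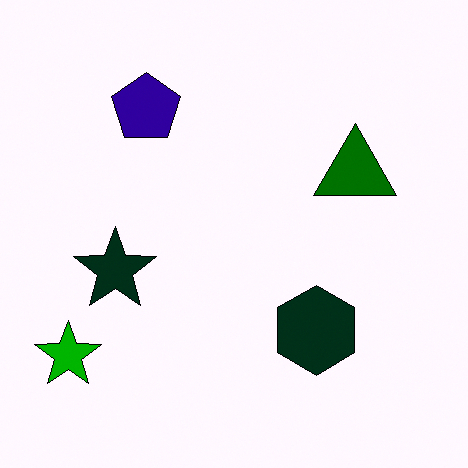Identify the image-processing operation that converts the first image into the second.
This is the original image boosted in contrast.

Tones are pushed away from mid-grey across the whole image — a global contrast change.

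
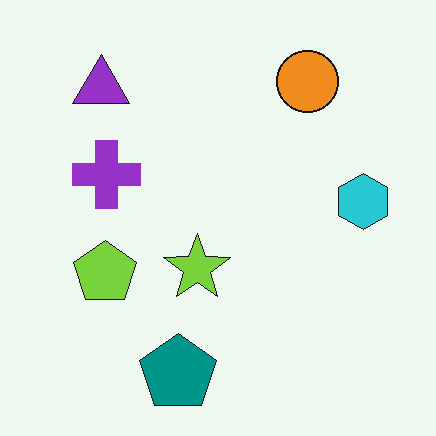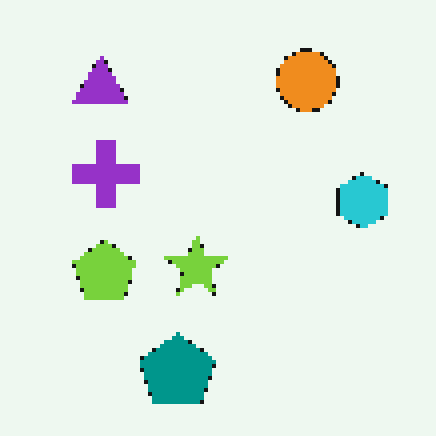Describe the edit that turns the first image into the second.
It was mildly pixelated.

Shapes are reduced to large square blocks; fine edges and outlines are lost — a downscale-then-upscale (mosaic) effect.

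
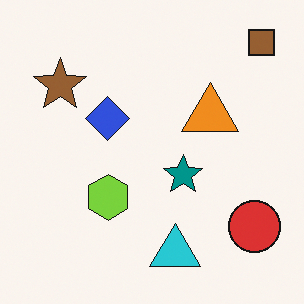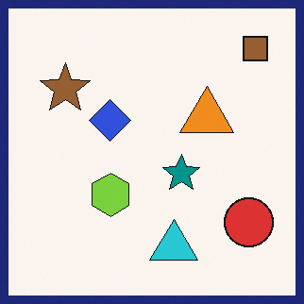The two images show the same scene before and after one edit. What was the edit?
It was framed with a navy border.

A solid navy frame runs around the edge of the second image, with the content slightly shrunk inside it.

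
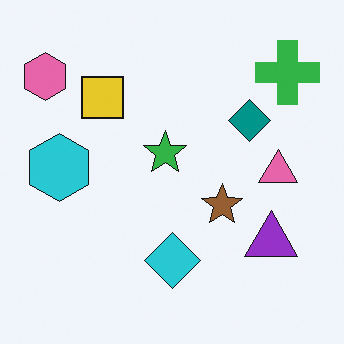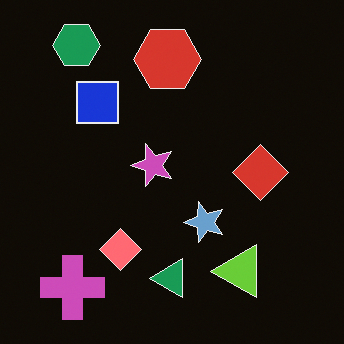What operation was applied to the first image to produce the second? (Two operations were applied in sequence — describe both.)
This is the original image transposed (reflected across the top-left ↔ bottom-right diagonal), then color-inverted (negative).

Shapes have swapped their row and column positions — what was in the top-right is now in the bottom-left — a diagonal reflection. The light background has become dark and every shape's color is its complement — a photographic negative.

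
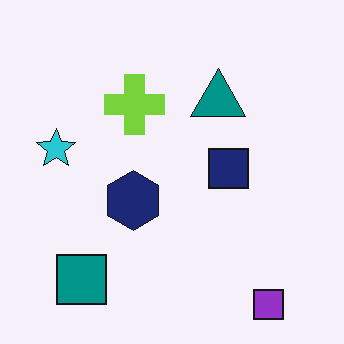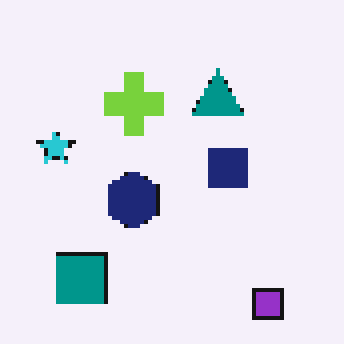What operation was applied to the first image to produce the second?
The image was mildly pixelated.

Shapes are reduced to large square blocks; fine edges and outlines are lost — a downscale-then-upscale (mosaic) effect.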